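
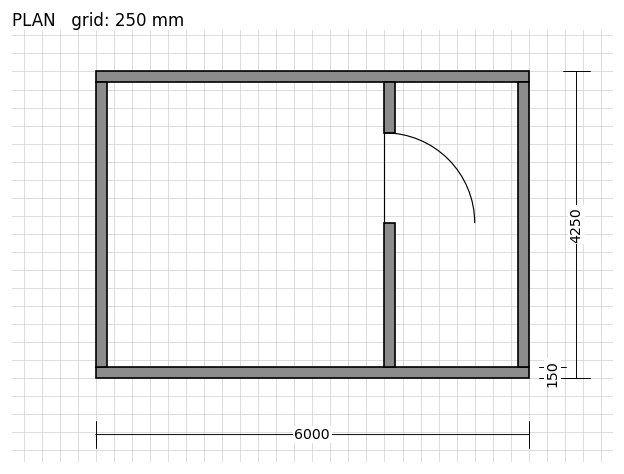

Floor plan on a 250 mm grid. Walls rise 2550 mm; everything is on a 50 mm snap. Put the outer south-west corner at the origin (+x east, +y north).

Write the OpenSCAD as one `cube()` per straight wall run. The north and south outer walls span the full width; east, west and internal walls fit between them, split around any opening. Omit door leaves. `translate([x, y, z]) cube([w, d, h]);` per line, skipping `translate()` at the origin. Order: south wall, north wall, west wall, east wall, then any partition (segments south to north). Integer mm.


cube([6000, 150, 2550]);
translate([0, 4100, 0]) cube([6000, 150, 2550]);
translate([0, 150, 0]) cube([150, 3950, 2550]);
translate([5850, 150, 0]) cube([150, 3950, 2550]);
translate([4000, 150, 0]) cube([150, 2000, 2550]);
translate([4000, 3400, 0]) cube([150, 700, 2550]);


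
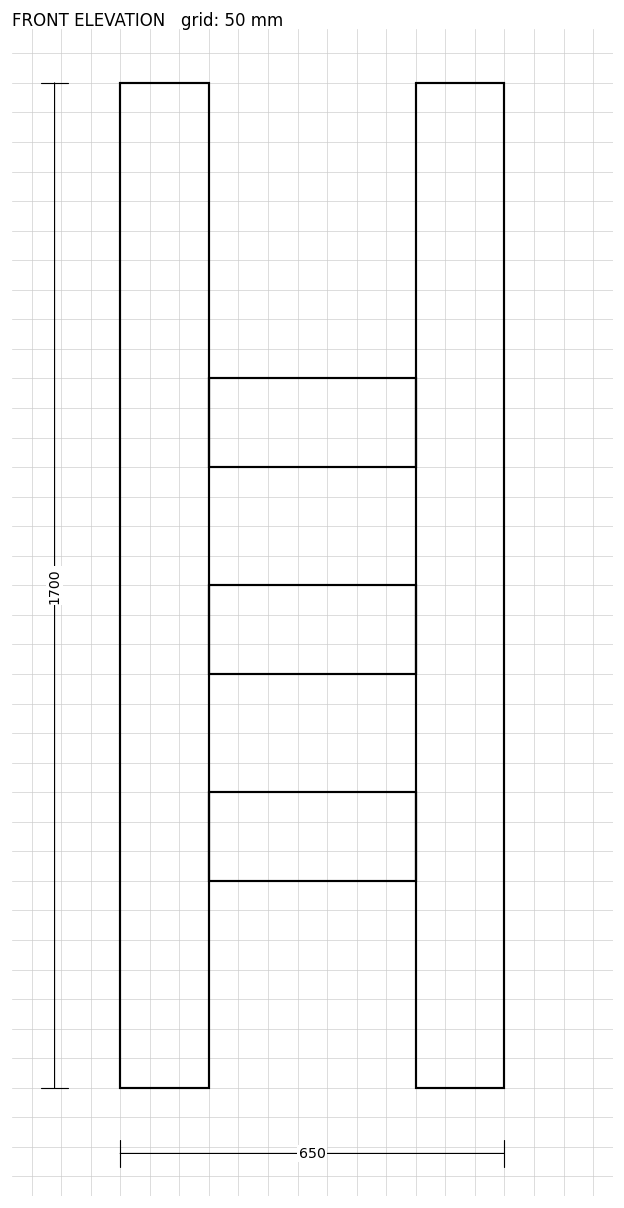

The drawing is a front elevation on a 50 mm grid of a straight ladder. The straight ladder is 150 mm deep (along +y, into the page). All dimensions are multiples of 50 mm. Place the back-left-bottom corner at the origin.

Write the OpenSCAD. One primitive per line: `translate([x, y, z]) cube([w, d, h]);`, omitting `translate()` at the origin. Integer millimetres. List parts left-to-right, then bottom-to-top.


cube([150, 150, 1700]);
translate([150, 0, 350]) cube([350, 150, 150]);
translate([150, 0, 700]) cube([350, 150, 150]);
translate([150, 0, 1050]) cube([350, 150, 150]);
translate([500, 0, 0]) cube([150, 150, 1700]);


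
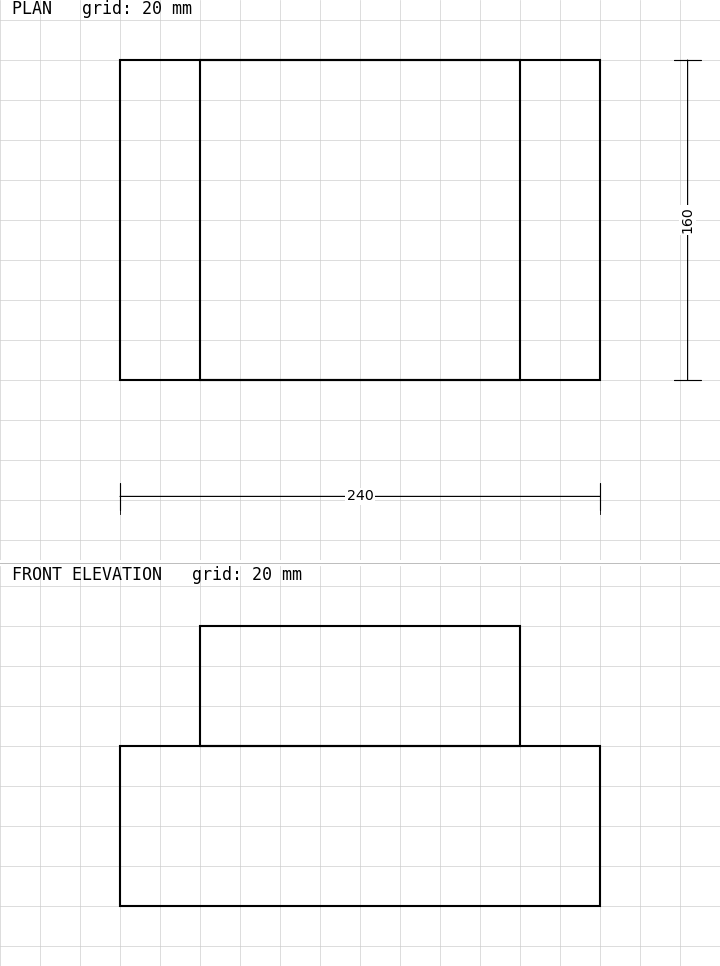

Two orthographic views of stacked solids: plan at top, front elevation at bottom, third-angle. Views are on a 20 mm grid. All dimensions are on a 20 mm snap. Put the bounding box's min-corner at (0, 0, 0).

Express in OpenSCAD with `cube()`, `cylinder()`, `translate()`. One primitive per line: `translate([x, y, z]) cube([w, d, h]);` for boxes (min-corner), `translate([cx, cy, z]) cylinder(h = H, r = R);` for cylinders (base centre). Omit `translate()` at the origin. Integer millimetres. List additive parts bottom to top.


cube([240, 160, 80]);
translate([40, 0, 80]) cube([160, 160, 60]);


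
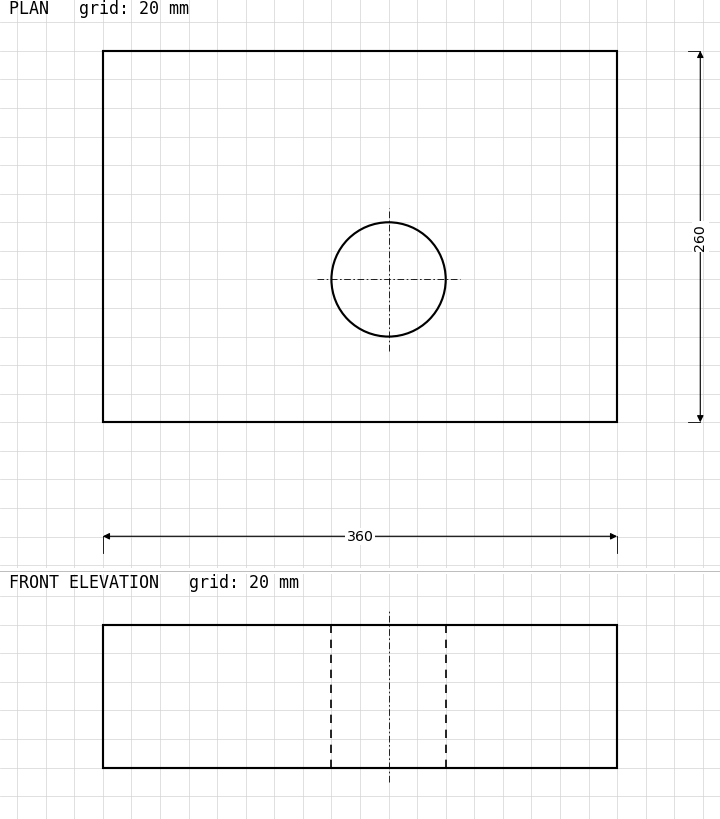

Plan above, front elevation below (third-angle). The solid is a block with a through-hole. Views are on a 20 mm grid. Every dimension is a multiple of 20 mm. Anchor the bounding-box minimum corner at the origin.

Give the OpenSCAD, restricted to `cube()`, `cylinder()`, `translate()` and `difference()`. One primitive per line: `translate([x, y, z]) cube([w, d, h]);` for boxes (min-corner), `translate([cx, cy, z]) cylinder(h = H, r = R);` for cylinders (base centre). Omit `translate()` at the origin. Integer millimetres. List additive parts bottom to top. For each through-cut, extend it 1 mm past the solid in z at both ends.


difference() {
  cube([360, 260, 100]);
  translate([200, 100, -1]) cylinder(h = 102, r = 40);
}


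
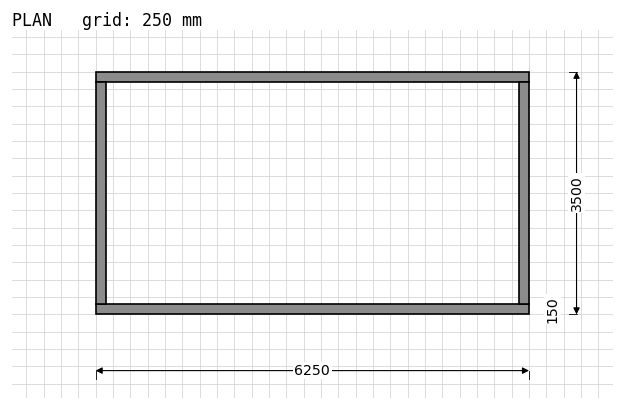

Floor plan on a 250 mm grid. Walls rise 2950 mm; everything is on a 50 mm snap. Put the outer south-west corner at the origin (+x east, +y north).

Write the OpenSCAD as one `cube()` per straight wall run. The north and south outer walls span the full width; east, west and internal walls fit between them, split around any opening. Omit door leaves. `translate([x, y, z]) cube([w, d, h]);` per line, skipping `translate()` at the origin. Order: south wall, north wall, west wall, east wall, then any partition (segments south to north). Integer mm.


cube([6250, 150, 2950]);
translate([0, 3350, 0]) cube([6250, 150, 2950]);
translate([0, 150, 0]) cube([150, 3200, 2950]);
translate([6100, 150, 0]) cube([150, 3200, 2950]);


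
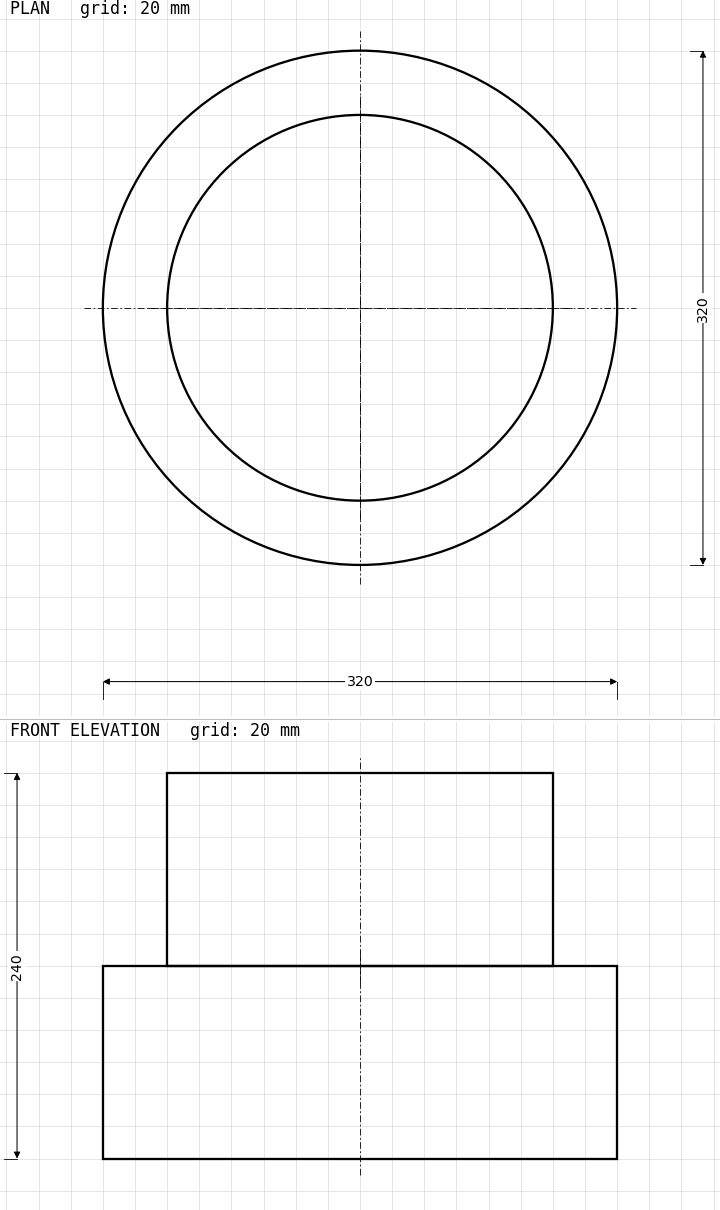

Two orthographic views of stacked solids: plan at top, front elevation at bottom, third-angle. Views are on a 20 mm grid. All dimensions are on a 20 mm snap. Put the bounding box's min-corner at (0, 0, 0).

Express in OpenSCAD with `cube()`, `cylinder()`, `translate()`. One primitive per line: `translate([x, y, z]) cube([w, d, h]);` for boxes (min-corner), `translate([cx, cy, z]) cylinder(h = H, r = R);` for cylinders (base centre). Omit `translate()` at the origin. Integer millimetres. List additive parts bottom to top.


translate([160, 160, 0]) cylinder(h = 120, r = 160);
translate([160, 160, 120]) cylinder(h = 120, r = 120);


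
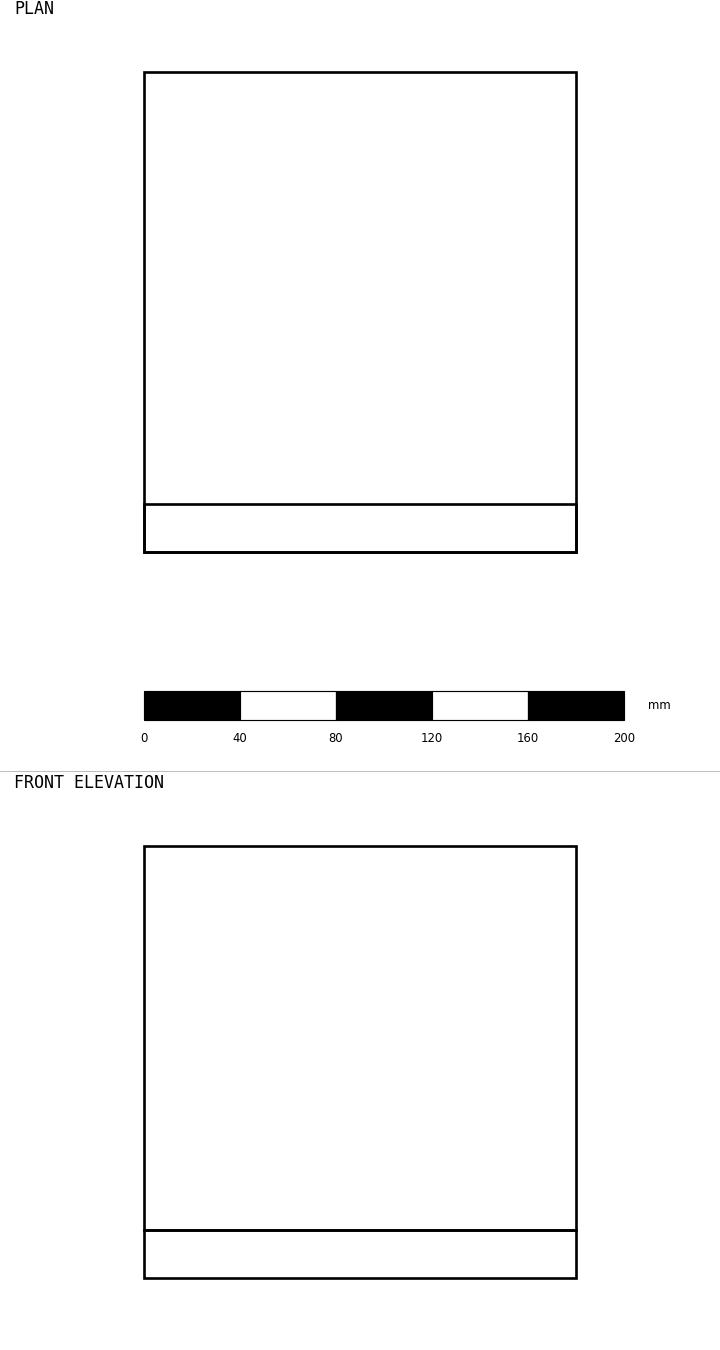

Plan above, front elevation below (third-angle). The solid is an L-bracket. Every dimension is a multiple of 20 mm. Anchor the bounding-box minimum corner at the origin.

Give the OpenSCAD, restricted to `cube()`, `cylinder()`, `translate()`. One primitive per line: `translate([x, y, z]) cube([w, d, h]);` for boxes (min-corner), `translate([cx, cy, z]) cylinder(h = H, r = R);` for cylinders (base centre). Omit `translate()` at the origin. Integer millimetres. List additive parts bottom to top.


cube([180, 200, 20]);
translate([0, 0, 20]) cube([180, 20, 160]);


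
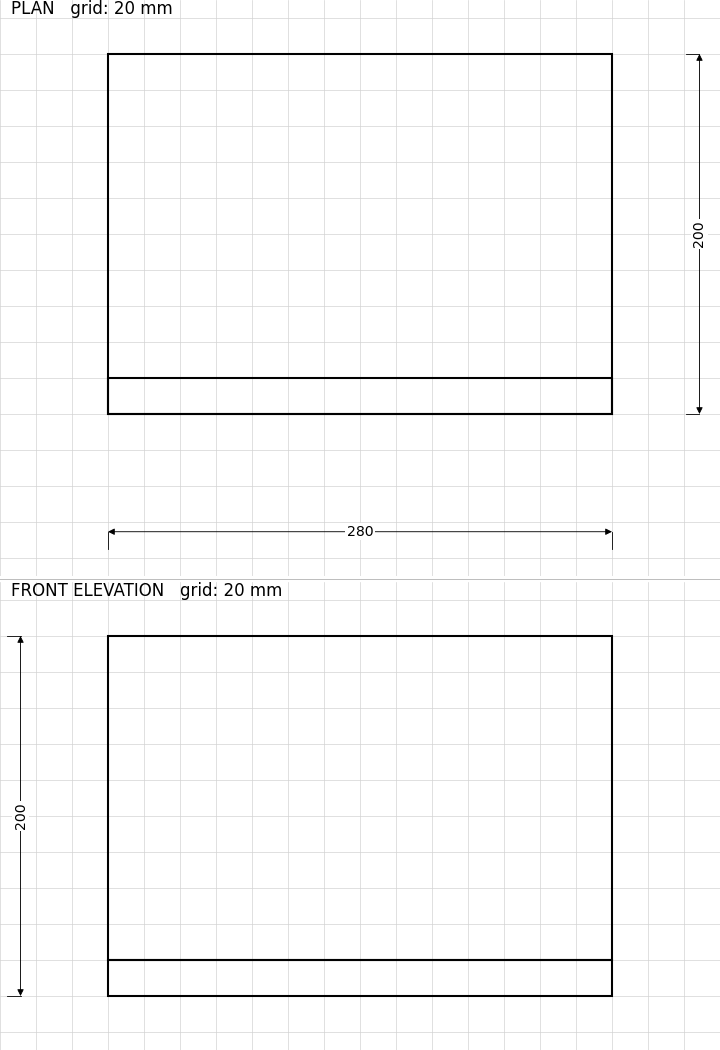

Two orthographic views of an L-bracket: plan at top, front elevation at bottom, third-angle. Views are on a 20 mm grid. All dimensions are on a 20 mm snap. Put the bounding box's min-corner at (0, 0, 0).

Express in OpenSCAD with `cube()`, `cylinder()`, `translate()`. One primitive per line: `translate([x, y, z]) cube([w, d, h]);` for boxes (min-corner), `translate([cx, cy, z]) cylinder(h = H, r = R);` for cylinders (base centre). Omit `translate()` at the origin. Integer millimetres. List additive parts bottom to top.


cube([280, 200, 20]);
translate([0, 0, 20]) cube([280, 20, 180]);


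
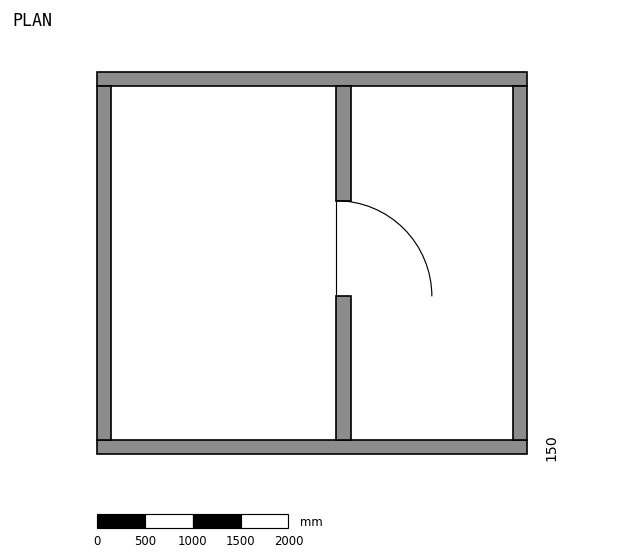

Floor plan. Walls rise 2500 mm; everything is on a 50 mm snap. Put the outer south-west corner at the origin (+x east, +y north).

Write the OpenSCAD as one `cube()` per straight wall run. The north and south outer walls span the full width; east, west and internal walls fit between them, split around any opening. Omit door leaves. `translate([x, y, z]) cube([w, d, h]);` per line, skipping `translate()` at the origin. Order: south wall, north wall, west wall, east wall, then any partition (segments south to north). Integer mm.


cube([4500, 150, 2500]);
translate([0, 3850, 0]) cube([4500, 150, 2500]);
translate([0, 150, 0]) cube([150, 3700, 2500]);
translate([4350, 150, 0]) cube([150, 3700, 2500]);
translate([2500, 150, 0]) cube([150, 1500, 2500]);
translate([2500, 2650, 0]) cube([150, 1200, 2500]);


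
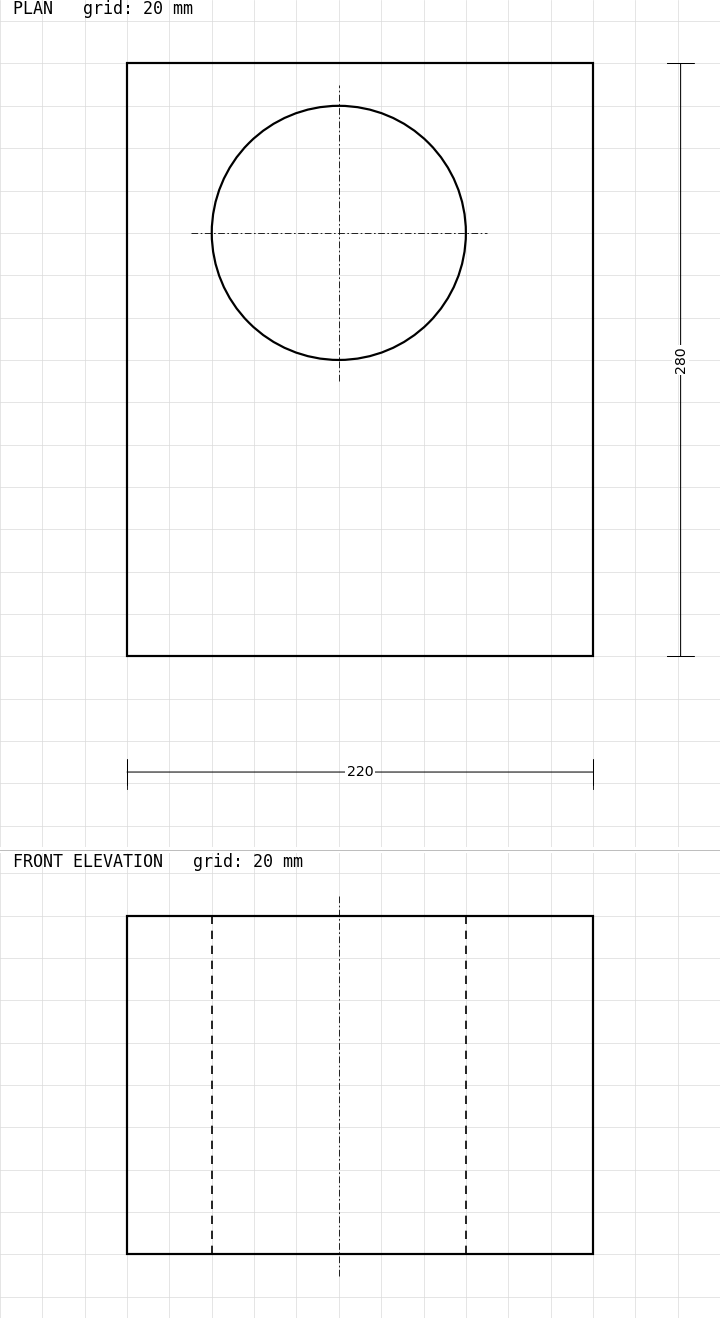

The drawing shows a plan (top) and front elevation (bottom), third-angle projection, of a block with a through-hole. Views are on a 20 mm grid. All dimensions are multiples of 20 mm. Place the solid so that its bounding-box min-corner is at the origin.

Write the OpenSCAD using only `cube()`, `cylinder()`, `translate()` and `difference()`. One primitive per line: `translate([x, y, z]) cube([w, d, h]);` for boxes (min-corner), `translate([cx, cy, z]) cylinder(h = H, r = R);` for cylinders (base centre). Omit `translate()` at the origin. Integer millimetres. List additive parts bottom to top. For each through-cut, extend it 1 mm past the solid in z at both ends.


difference() {
  cube([220, 280, 160]);
  translate([100, 200, -1]) cylinder(h = 162, r = 60);
}


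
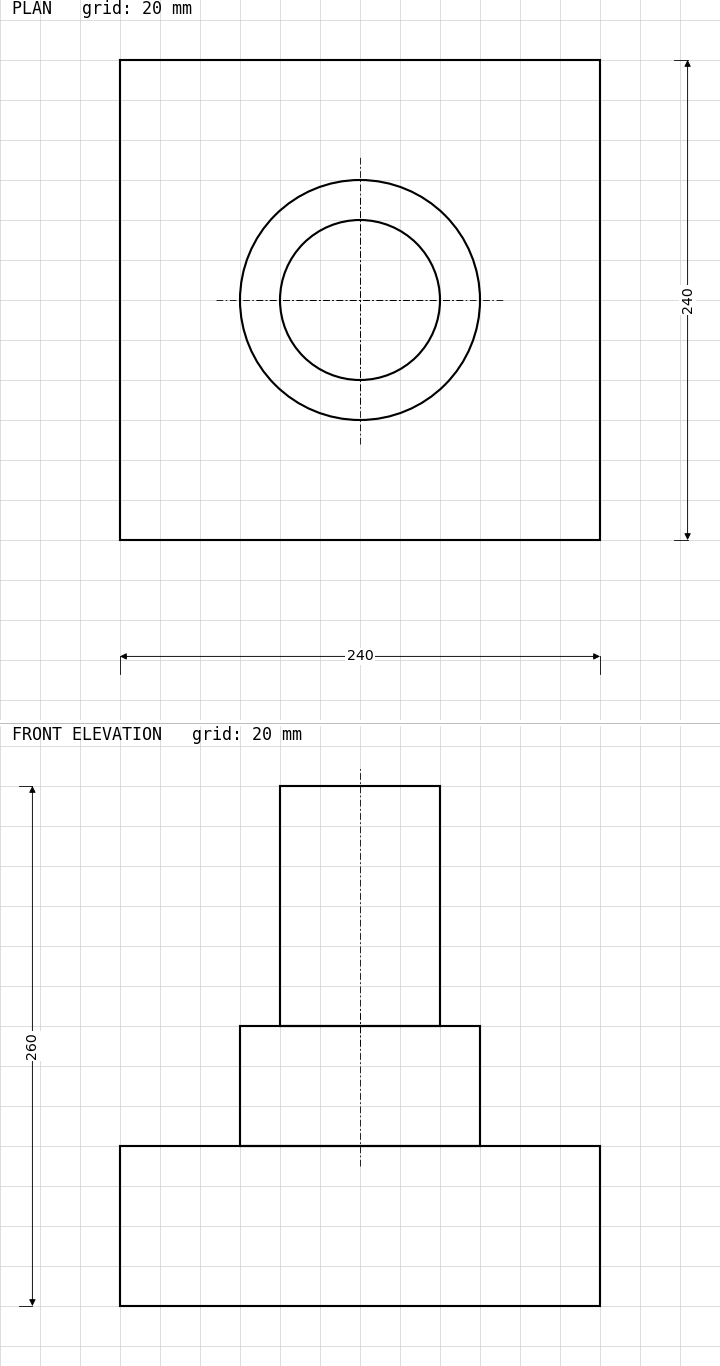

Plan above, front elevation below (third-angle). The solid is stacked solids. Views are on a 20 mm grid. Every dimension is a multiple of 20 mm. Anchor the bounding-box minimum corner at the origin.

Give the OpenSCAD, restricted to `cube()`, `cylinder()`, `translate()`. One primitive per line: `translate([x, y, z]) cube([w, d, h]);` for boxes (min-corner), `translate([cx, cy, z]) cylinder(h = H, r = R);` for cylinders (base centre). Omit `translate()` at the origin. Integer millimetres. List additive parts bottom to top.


cube([240, 240, 80]);
translate([120, 120, 80]) cylinder(h = 60, r = 60);
translate([120, 120, 140]) cylinder(h = 120, r = 40);


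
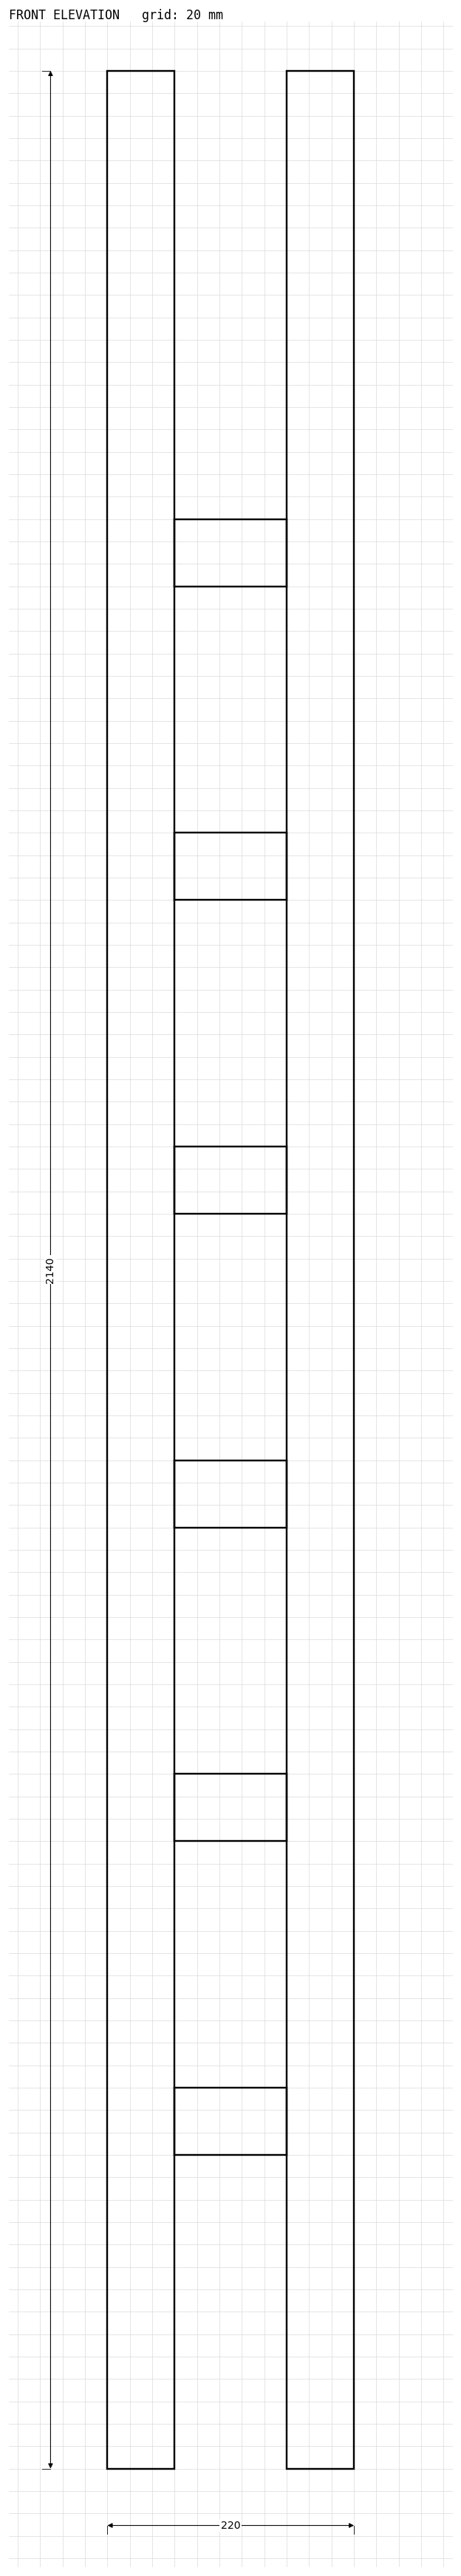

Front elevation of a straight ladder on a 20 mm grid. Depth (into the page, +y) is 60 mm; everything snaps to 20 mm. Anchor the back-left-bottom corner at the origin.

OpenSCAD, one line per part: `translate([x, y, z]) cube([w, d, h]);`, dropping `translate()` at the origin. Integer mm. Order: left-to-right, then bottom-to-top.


cube([60, 60, 2140]);
translate([60, 0, 280]) cube([100, 60, 60]);
translate([60, 0, 560]) cube([100, 60, 60]);
translate([60, 0, 840]) cube([100, 60, 60]);
translate([60, 0, 1120]) cube([100, 60, 60]);
translate([60, 0, 1400]) cube([100, 60, 60]);
translate([60, 0, 1680]) cube([100, 60, 60]);
translate([160, 0, 0]) cube([60, 60, 2140]);


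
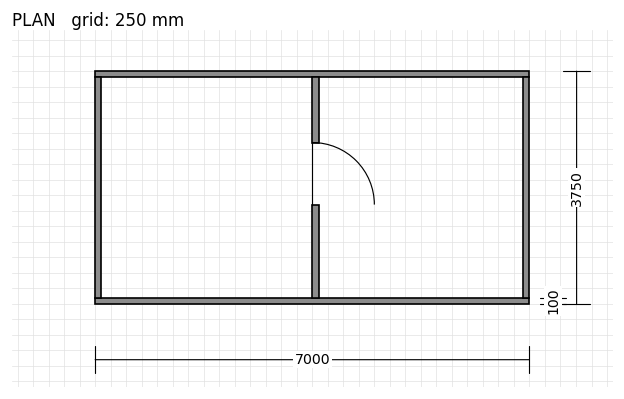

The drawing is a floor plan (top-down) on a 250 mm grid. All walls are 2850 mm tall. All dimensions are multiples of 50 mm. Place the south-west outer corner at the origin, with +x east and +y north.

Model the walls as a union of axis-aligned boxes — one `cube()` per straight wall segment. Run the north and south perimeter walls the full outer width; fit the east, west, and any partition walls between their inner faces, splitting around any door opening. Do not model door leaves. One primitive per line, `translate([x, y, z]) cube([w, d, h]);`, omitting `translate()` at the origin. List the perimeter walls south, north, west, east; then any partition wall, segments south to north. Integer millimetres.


cube([7000, 100, 2850]);
translate([0, 3650, 0]) cube([7000, 100, 2850]);
translate([0, 100, 0]) cube([100, 3550, 2850]);
translate([6900, 100, 0]) cube([100, 3550, 2850]);
translate([3500, 100, 0]) cube([100, 1500, 2850]);
translate([3500, 2600, 0]) cube([100, 1050, 2850]);


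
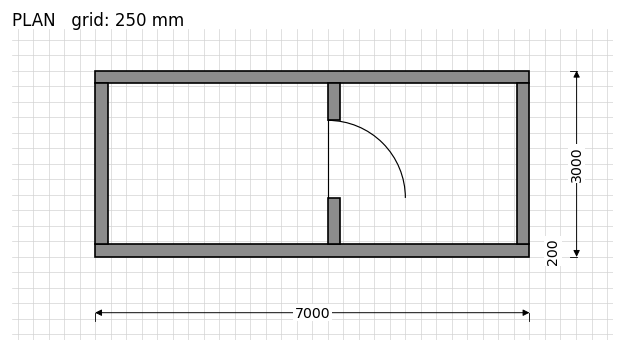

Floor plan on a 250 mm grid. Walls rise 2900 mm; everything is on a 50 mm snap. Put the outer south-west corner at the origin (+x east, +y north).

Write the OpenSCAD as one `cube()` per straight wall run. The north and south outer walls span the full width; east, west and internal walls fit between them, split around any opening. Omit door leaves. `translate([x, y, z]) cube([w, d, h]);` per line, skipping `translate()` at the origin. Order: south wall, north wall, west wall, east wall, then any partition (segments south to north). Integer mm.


cube([7000, 200, 2900]);
translate([0, 2800, 0]) cube([7000, 200, 2900]);
translate([0, 200, 0]) cube([200, 2600, 2900]);
translate([6800, 200, 0]) cube([200, 2600, 2900]);
translate([3750, 200, 0]) cube([200, 750, 2900]);
translate([3750, 2200, 0]) cube([200, 600, 2900]);


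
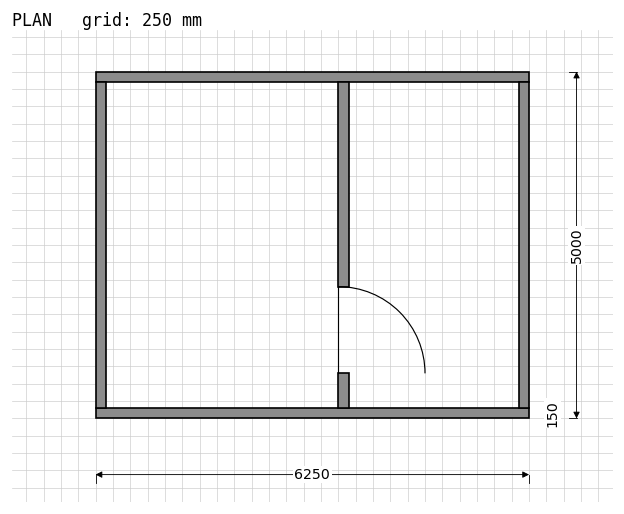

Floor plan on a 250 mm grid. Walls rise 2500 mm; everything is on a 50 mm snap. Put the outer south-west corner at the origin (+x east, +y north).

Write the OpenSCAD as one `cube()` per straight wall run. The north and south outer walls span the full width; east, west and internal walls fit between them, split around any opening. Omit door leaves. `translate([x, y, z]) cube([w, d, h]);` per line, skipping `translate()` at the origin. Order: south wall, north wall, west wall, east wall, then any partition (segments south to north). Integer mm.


cube([6250, 150, 2500]);
translate([0, 4850, 0]) cube([6250, 150, 2500]);
translate([0, 150, 0]) cube([150, 4700, 2500]);
translate([6100, 150, 0]) cube([150, 4700, 2500]);
translate([3500, 150, 0]) cube([150, 500, 2500]);
translate([3500, 1900, 0]) cube([150, 2950, 2500]);


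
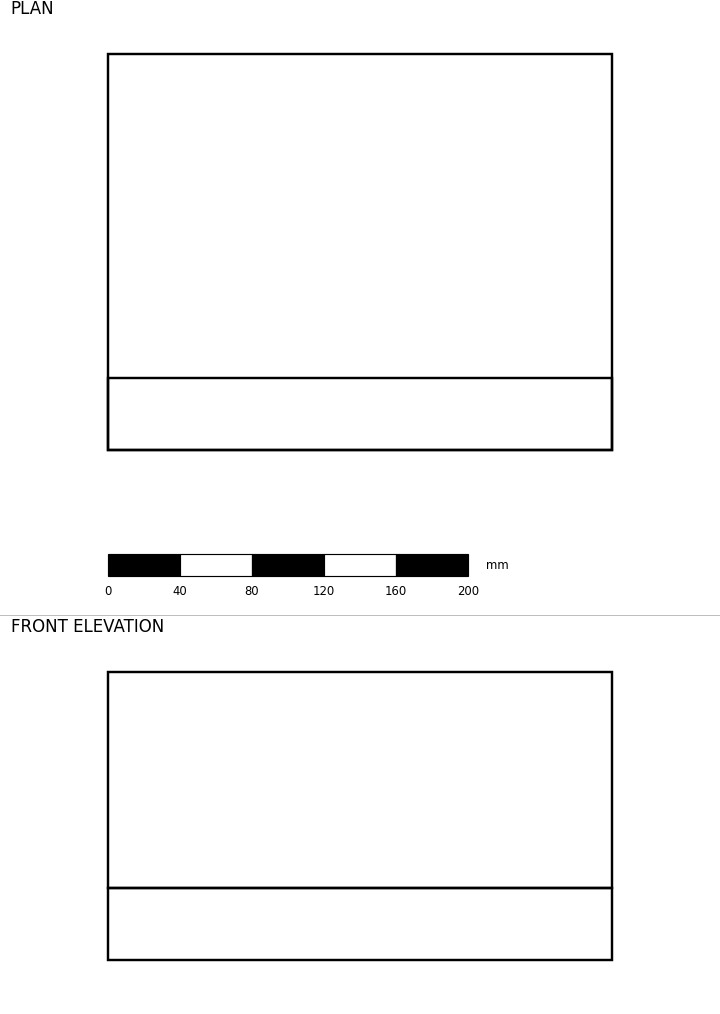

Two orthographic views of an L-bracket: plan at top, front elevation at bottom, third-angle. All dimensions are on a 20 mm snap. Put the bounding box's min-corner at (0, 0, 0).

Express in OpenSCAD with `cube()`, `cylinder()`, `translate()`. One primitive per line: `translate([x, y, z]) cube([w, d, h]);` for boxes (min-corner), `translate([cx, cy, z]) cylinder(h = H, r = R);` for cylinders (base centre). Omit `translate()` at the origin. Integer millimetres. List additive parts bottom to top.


cube([280, 220, 40]);
translate([0, 0, 40]) cube([280, 40, 120]);


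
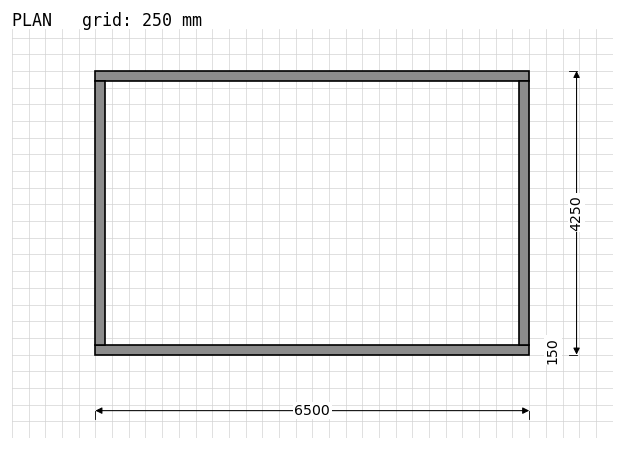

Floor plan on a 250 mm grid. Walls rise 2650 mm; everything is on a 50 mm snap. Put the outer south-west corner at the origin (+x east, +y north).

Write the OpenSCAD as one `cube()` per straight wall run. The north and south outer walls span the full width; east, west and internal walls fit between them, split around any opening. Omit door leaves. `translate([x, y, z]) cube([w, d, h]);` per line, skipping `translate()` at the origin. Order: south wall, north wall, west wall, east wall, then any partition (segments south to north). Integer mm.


cube([6500, 150, 2650]);
translate([0, 4100, 0]) cube([6500, 150, 2650]);
translate([0, 150, 0]) cube([150, 3950, 2650]);
translate([6350, 150, 0]) cube([150, 3950, 2650]);


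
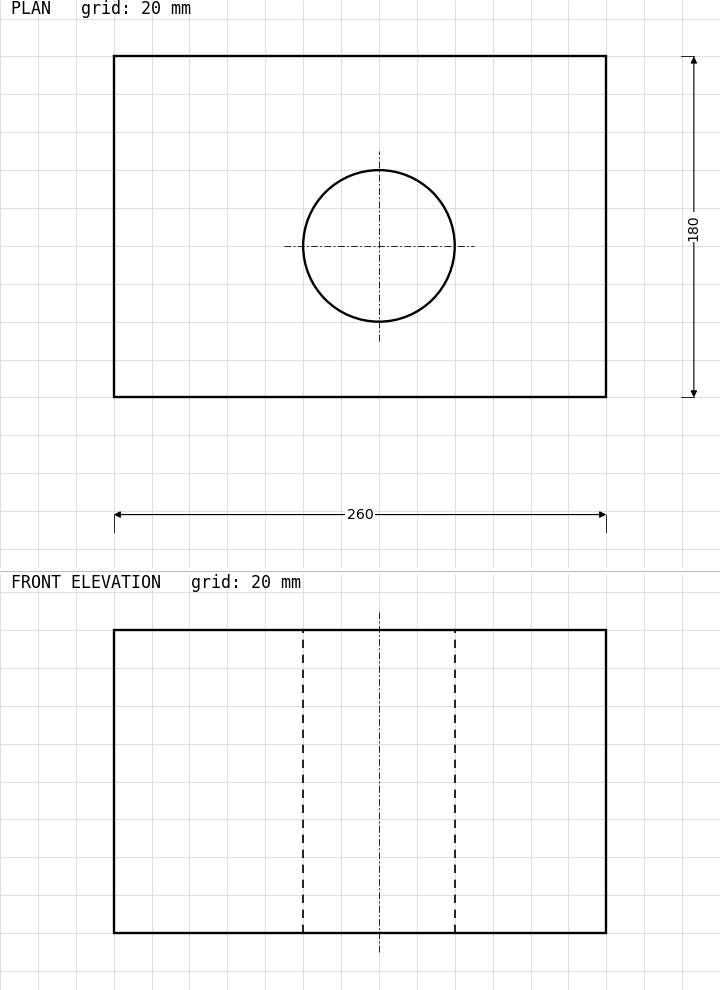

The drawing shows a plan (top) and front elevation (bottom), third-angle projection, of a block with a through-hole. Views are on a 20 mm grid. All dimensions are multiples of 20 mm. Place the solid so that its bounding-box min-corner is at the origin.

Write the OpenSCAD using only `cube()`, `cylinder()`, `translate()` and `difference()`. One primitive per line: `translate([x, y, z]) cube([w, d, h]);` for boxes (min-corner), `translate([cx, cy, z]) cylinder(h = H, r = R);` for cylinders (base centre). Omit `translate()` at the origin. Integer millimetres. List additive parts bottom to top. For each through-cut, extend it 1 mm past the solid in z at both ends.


difference() {
  cube([260, 180, 160]);
  translate([140, 80, -1]) cylinder(h = 162, r = 40);
}


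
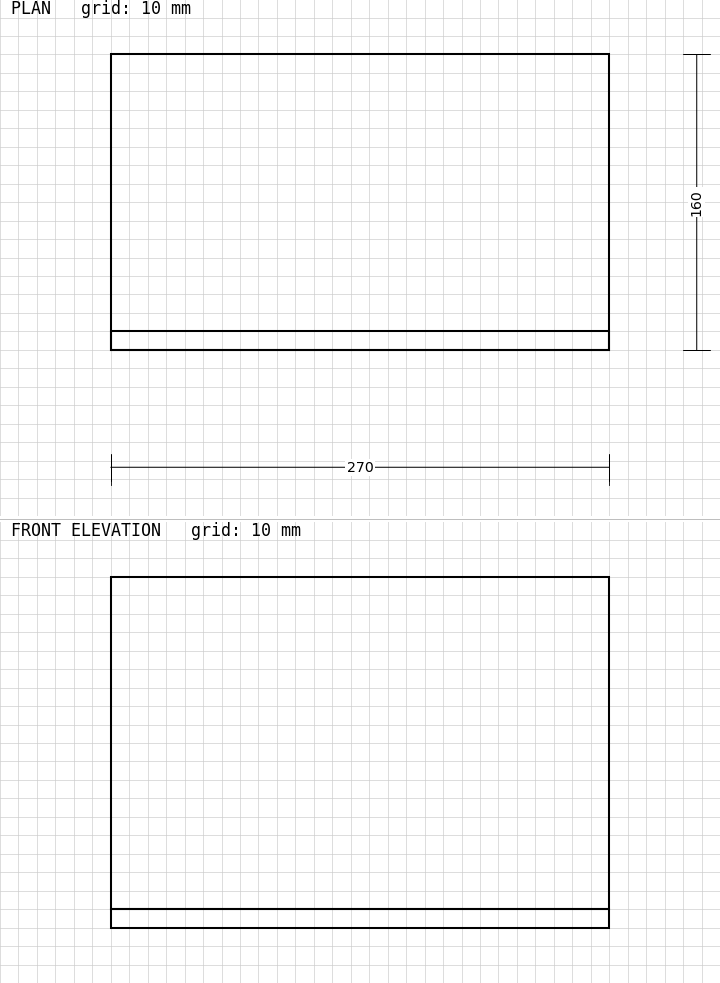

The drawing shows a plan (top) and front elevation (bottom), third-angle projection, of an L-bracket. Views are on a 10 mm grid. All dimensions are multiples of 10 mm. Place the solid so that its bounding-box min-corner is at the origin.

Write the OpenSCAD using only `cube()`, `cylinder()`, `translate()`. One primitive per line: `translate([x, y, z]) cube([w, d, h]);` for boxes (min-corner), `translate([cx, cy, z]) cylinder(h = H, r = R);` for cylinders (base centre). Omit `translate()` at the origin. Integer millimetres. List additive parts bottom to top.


cube([270, 160, 10]);
translate([0, 0, 10]) cube([270, 10, 180]);


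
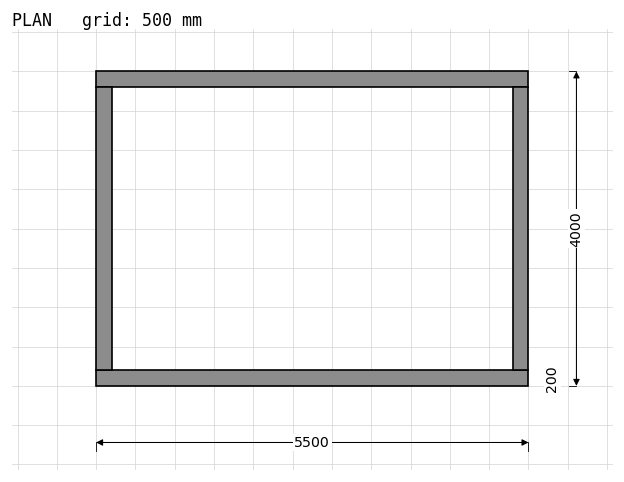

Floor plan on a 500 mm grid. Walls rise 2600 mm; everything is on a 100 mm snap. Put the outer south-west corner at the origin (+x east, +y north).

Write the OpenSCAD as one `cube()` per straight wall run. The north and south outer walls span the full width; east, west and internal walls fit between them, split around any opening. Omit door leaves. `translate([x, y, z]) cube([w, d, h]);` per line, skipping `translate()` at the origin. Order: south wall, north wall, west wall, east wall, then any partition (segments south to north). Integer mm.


cube([5500, 200, 2600]);
translate([0, 3800, 0]) cube([5500, 200, 2600]);
translate([0, 200, 0]) cube([200, 3600, 2600]);
translate([5300, 200, 0]) cube([200, 3600, 2600]);


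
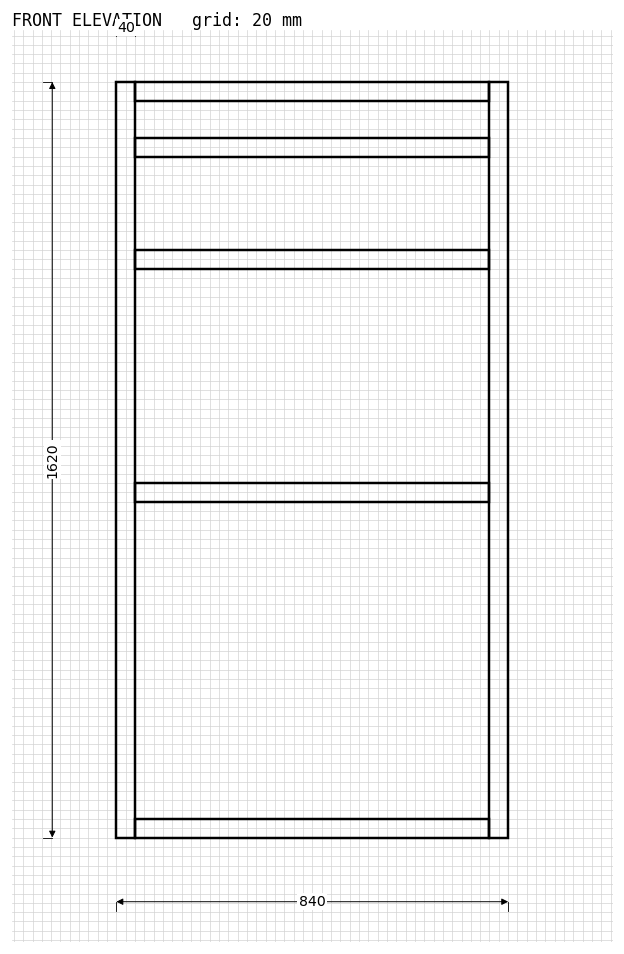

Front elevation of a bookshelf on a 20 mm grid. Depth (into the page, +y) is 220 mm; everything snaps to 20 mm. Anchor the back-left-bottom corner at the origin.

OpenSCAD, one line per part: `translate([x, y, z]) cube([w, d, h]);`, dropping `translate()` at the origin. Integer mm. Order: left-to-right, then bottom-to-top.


cube([40, 220, 1620]);
translate([40, 0, 0]) cube([760, 220, 40]);
translate([40, 0, 720]) cube([760, 220, 40]);
translate([40, 0, 1220]) cube([760, 220, 40]);
translate([40, 0, 1460]) cube([760, 220, 40]);
translate([40, 0, 1580]) cube([760, 220, 40]);
translate([800, 0, 0]) cube([40, 220, 1620]);


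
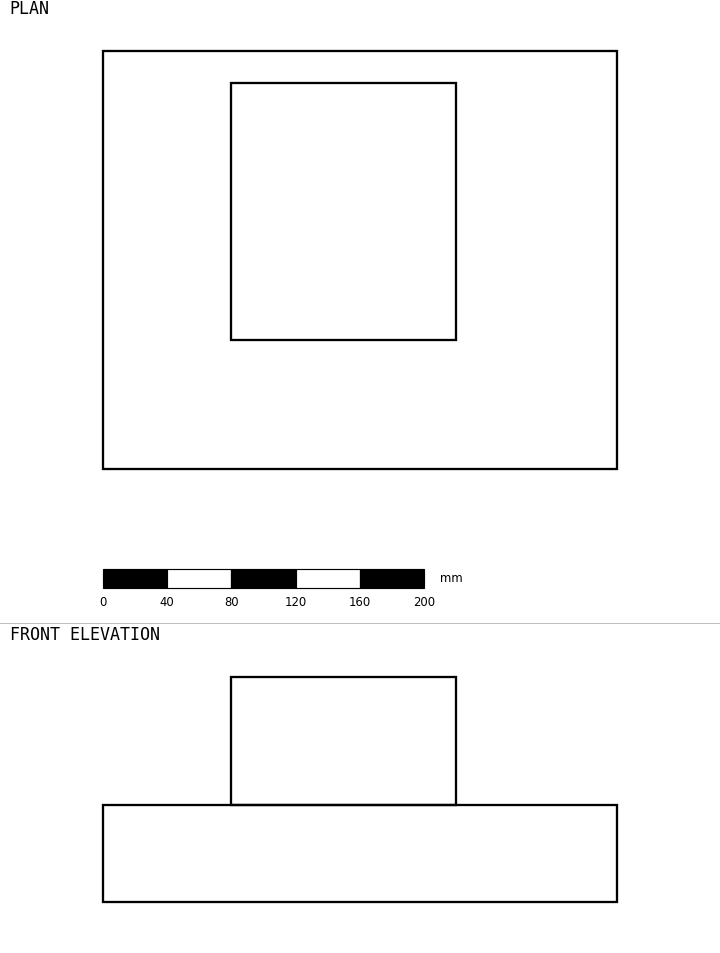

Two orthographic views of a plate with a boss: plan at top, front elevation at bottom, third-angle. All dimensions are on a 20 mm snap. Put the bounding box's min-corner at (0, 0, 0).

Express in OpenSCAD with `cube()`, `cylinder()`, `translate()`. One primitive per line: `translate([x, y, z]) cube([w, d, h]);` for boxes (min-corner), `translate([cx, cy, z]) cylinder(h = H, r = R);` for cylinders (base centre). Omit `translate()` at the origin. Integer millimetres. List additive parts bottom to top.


cube([320, 260, 60]);
translate([80, 80, 60]) cube([140, 160, 80]);


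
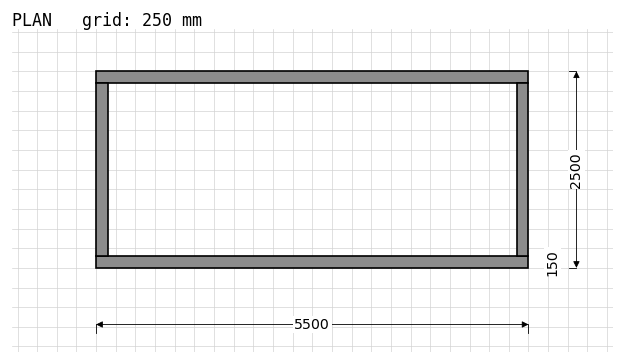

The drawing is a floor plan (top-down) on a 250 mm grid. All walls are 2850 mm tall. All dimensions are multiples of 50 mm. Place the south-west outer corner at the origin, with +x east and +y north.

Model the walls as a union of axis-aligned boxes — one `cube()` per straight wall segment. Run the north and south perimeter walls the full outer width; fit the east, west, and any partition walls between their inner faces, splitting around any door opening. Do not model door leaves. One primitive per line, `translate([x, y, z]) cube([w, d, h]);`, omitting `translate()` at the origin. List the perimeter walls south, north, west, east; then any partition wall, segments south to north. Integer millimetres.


cube([5500, 150, 2850]);
translate([0, 2350, 0]) cube([5500, 150, 2850]);
translate([0, 150, 0]) cube([150, 2200, 2850]);
translate([5350, 150, 0]) cube([150, 2200, 2850]);


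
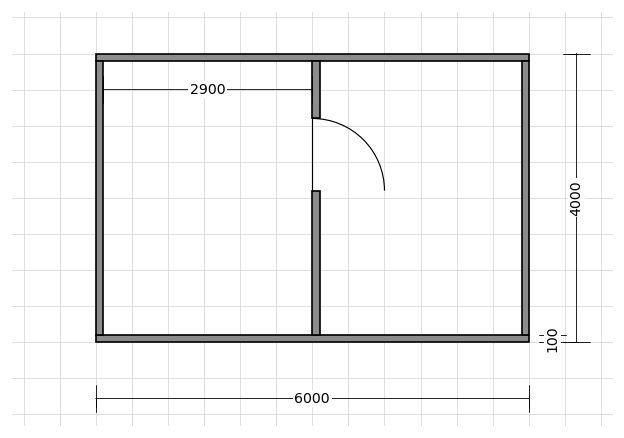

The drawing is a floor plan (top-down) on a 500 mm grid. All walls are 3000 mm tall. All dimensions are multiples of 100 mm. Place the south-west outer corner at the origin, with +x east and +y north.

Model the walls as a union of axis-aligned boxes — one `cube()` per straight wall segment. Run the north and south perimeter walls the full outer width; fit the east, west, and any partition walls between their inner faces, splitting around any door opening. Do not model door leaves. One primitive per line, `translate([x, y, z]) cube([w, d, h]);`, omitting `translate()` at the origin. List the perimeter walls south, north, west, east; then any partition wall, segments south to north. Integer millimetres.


cube([6000, 100, 3000]);
translate([0, 3900, 0]) cube([6000, 100, 3000]);
translate([0, 100, 0]) cube([100, 3800, 3000]);
translate([5900, 100, 0]) cube([100, 3800, 3000]);
translate([3000, 100, 0]) cube([100, 2000, 3000]);
translate([3000, 3100, 0]) cube([100, 800, 3000]);


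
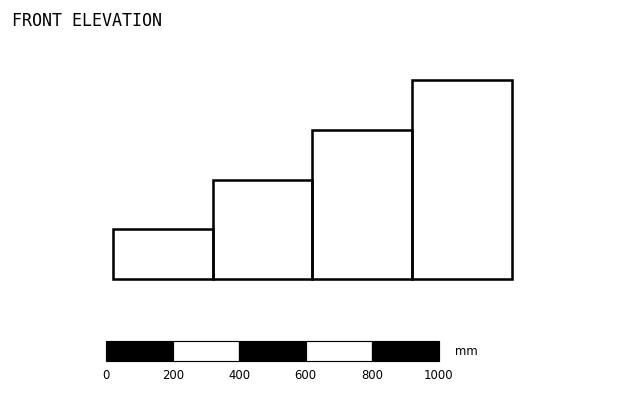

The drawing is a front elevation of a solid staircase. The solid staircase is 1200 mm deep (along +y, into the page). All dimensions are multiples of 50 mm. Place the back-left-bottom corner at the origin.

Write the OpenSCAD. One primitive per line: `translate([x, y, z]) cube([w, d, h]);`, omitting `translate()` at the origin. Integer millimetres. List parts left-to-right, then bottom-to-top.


cube([300, 1200, 150]);
translate([300, 0, 0]) cube([300, 1200, 300]);
translate([600, 0, 0]) cube([300, 1200, 450]);
translate([900, 0, 0]) cube([300, 1200, 600]);


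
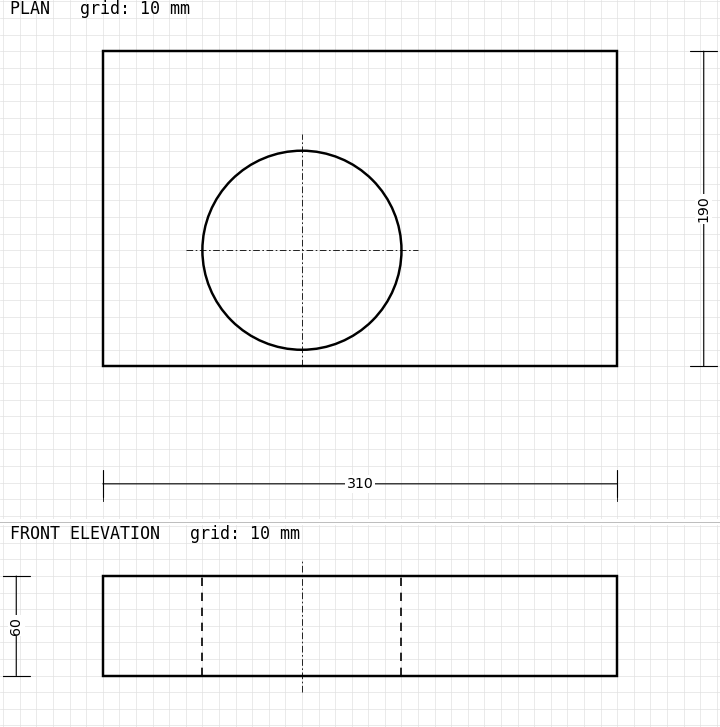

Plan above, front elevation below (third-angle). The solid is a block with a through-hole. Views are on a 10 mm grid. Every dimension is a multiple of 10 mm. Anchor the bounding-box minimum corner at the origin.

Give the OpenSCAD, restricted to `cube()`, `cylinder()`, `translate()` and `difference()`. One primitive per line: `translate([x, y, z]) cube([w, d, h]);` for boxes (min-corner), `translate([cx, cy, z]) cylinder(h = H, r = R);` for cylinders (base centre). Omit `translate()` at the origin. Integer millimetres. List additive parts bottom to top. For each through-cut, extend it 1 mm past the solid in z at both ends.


difference() {
  cube([310, 190, 60]);
  translate([120, 70, -1]) cylinder(h = 62, r = 60);
}


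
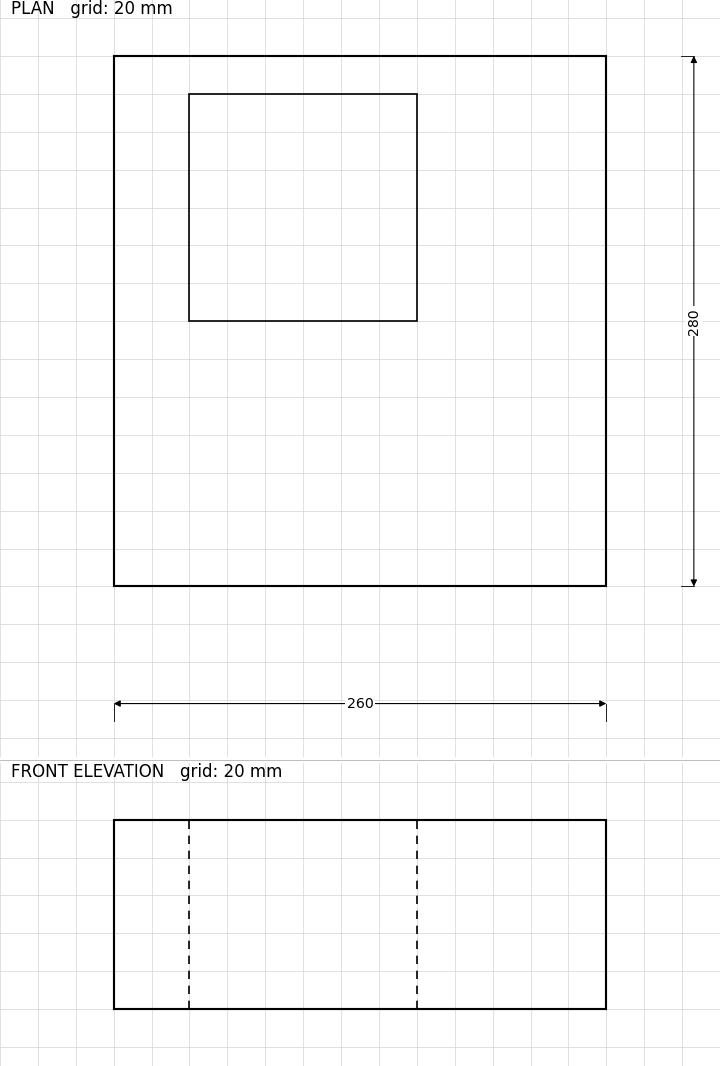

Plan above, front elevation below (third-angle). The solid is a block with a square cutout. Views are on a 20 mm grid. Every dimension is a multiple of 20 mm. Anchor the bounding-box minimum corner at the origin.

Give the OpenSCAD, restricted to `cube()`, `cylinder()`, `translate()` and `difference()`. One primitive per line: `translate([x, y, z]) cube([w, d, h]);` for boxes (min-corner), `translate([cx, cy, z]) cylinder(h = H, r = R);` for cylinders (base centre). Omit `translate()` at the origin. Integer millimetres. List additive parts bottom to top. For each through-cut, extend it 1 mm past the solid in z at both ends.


difference() {
  cube([260, 280, 100]);
  translate([40, 140, -1]) cube([120, 120, 102]);
}


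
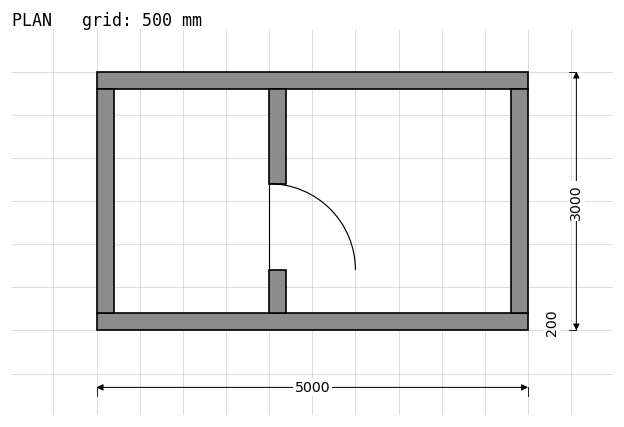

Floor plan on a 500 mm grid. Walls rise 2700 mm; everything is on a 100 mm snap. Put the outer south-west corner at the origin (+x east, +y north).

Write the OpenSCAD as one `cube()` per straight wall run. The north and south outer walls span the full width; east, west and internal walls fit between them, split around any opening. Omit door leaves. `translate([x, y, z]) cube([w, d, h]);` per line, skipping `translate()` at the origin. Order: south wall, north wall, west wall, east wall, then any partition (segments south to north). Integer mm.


cube([5000, 200, 2700]);
translate([0, 2800, 0]) cube([5000, 200, 2700]);
translate([0, 200, 0]) cube([200, 2600, 2700]);
translate([4800, 200, 0]) cube([200, 2600, 2700]);
translate([2000, 200, 0]) cube([200, 500, 2700]);
translate([2000, 1700, 0]) cube([200, 1100, 2700]);


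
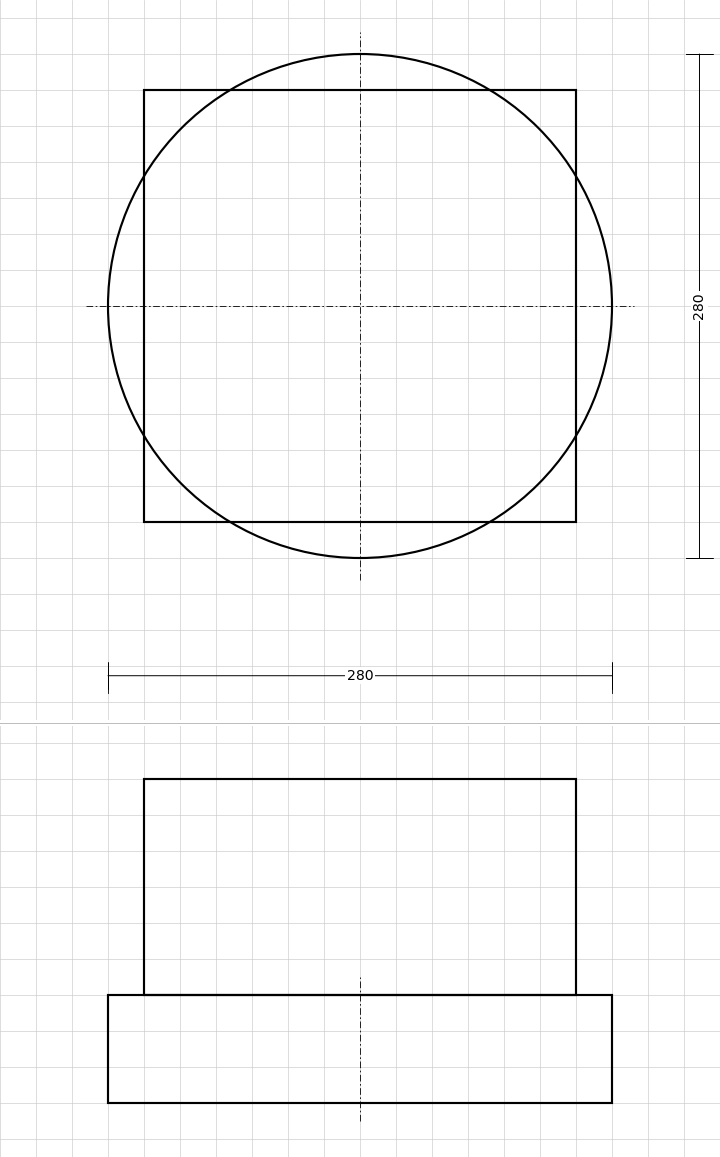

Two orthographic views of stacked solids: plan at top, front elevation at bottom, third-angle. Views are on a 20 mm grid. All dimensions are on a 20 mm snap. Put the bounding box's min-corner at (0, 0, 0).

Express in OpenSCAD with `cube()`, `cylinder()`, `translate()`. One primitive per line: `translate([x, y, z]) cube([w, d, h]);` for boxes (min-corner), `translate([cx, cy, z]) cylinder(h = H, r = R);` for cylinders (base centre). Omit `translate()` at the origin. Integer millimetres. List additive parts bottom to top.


translate([140, 140, 0]) cylinder(h = 60, r = 140);
translate([20, 20, 60]) cube([240, 240, 120]);


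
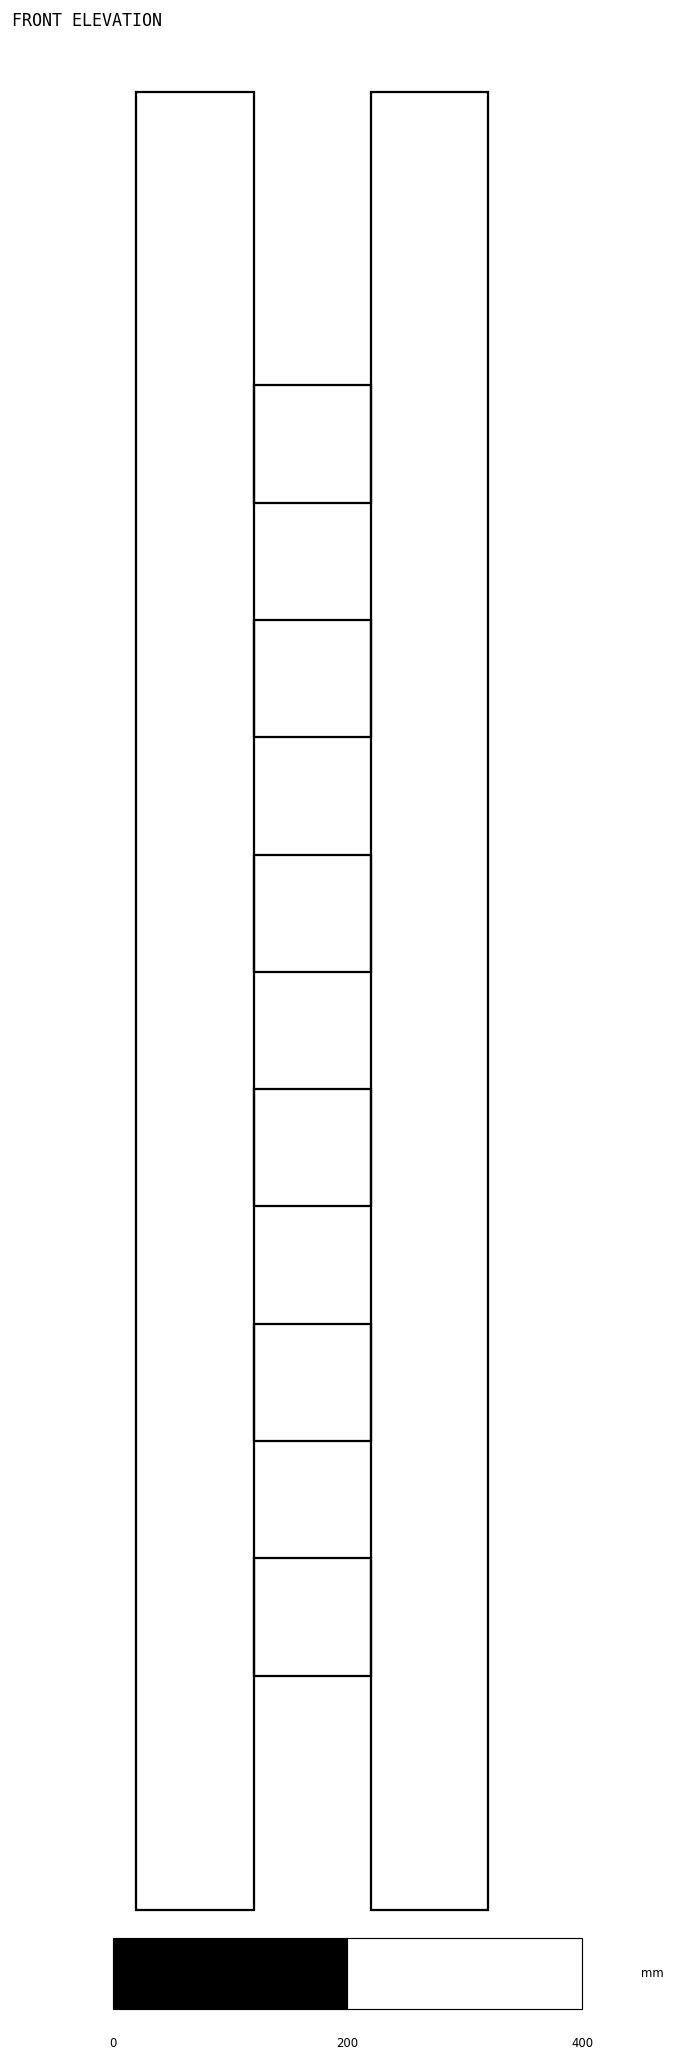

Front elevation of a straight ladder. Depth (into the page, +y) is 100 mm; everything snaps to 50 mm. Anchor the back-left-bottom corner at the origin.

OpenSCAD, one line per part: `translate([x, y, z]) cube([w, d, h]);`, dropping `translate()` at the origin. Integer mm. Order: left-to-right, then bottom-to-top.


cube([100, 100, 1550]);
translate([100, 0, 200]) cube([100, 100, 100]);
translate([100, 0, 400]) cube([100, 100, 100]);
translate([100, 0, 600]) cube([100, 100, 100]);
translate([100, 0, 800]) cube([100, 100, 100]);
translate([100, 0, 1000]) cube([100, 100, 100]);
translate([100, 0, 1200]) cube([100, 100, 100]);
translate([200, 0, 0]) cube([100, 100, 1550]);


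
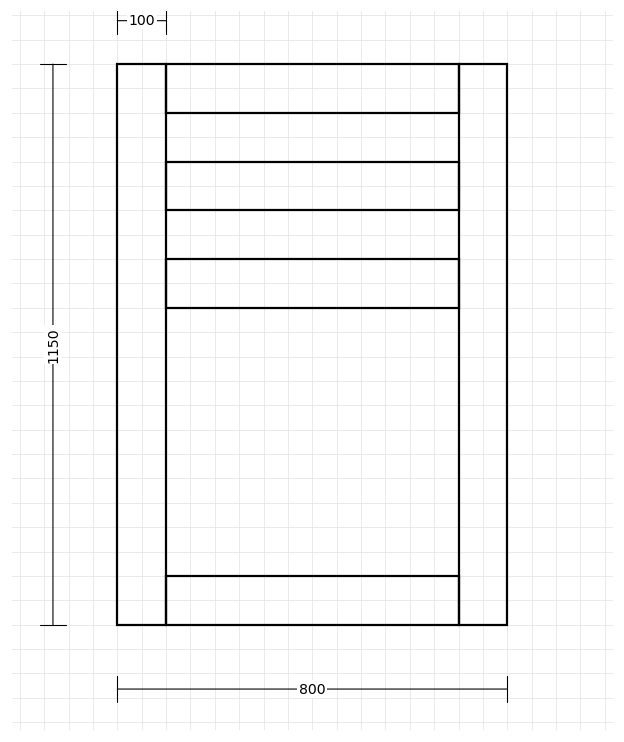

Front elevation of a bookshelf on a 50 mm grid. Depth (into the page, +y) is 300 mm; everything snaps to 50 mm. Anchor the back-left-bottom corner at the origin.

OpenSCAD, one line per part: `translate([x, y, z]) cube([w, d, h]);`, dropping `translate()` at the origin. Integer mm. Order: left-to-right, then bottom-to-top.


cube([100, 300, 1150]);
translate([100, 0, 0]) cube([600, 300, 100]);
translate([100, 0, 650]) cube([600, 300, 100]);
translate([100, 0, 850]) cube([600, 300, 100]);
translate([100, 0, 1050]) cube([600, 300, 100]);
translate([700, 0, 0]) cube([100, 300, 1150]);


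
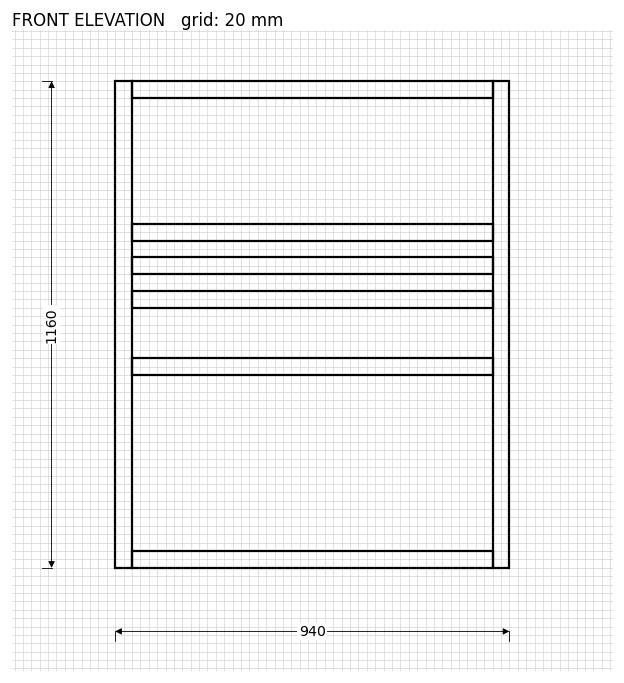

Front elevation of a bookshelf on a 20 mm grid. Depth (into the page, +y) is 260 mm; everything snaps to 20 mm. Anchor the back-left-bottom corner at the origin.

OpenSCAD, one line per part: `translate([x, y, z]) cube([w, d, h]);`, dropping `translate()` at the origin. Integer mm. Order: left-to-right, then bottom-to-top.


cube([40, 260, 1160]);
translate([40, 0, 0]) cube([860, 260, 40]);
translate([40, 0, 460]) cube([860, 260, 40]);
translate([40, 0, 620]) cube([860, 260, 40]);
translate([40, 0, 700]) cube([860, 260, 40]);
translate([40, 0, 780]) cube([860, 260, 40]);
translate([40, 0, 1120]) cube([860, 260, 40]);
translate([900, 0, 0]) cube([40, 260, 1160]);


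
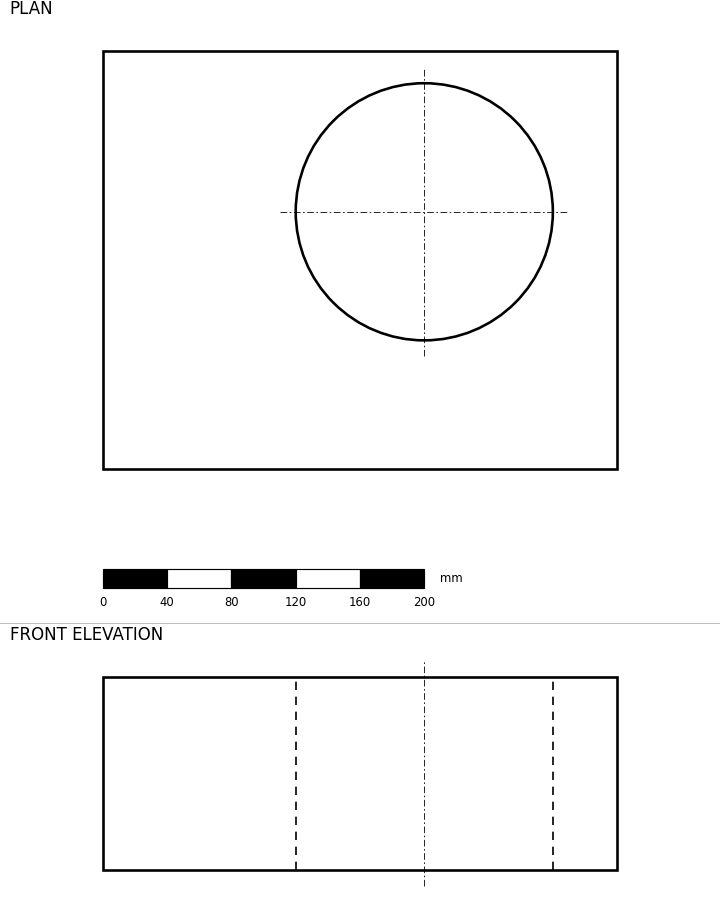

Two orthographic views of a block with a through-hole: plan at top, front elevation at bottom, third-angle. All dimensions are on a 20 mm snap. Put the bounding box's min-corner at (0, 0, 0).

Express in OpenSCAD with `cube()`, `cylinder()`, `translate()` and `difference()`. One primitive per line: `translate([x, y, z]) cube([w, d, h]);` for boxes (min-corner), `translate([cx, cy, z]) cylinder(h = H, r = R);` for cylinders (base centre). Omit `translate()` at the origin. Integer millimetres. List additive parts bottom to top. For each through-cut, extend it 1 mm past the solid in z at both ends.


difference() {
  cube([320, 260, 120]);
  translate([200, 160, -1]) cylinder(h = 122, r = 80);
}


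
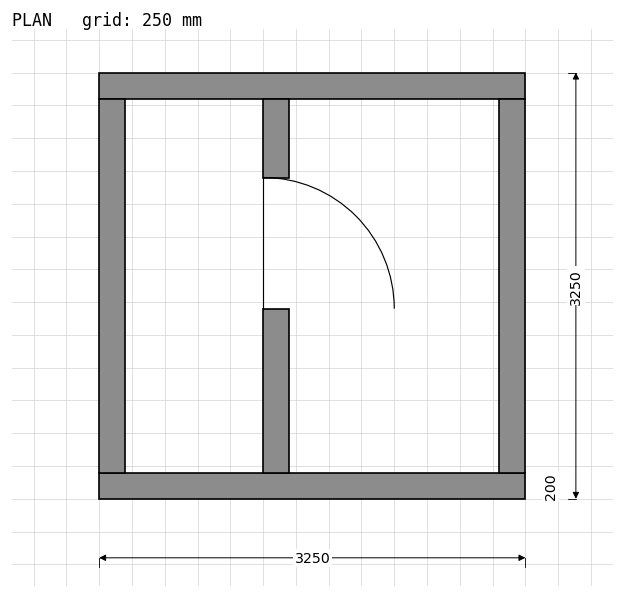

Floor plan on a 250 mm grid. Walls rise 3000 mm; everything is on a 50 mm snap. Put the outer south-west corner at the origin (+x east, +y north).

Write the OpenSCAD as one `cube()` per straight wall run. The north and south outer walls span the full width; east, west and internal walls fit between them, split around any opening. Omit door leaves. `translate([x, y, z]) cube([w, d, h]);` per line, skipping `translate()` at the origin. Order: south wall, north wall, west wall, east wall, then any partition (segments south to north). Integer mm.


cube([3250, 200, 3000]);
translate([0, 3050, 0]) cube([3250, 200, 3000]);
translate([0, 200, 0]) cube([200, 2850, 3000]);
translate([3050, 200, 0]) cube([200, 2850, 3000]);
translate([1250, 200, 0]) cube([200, 1250, 3000]);
translate([1250, 2450, 0]) cube([200, 600, 3000]);


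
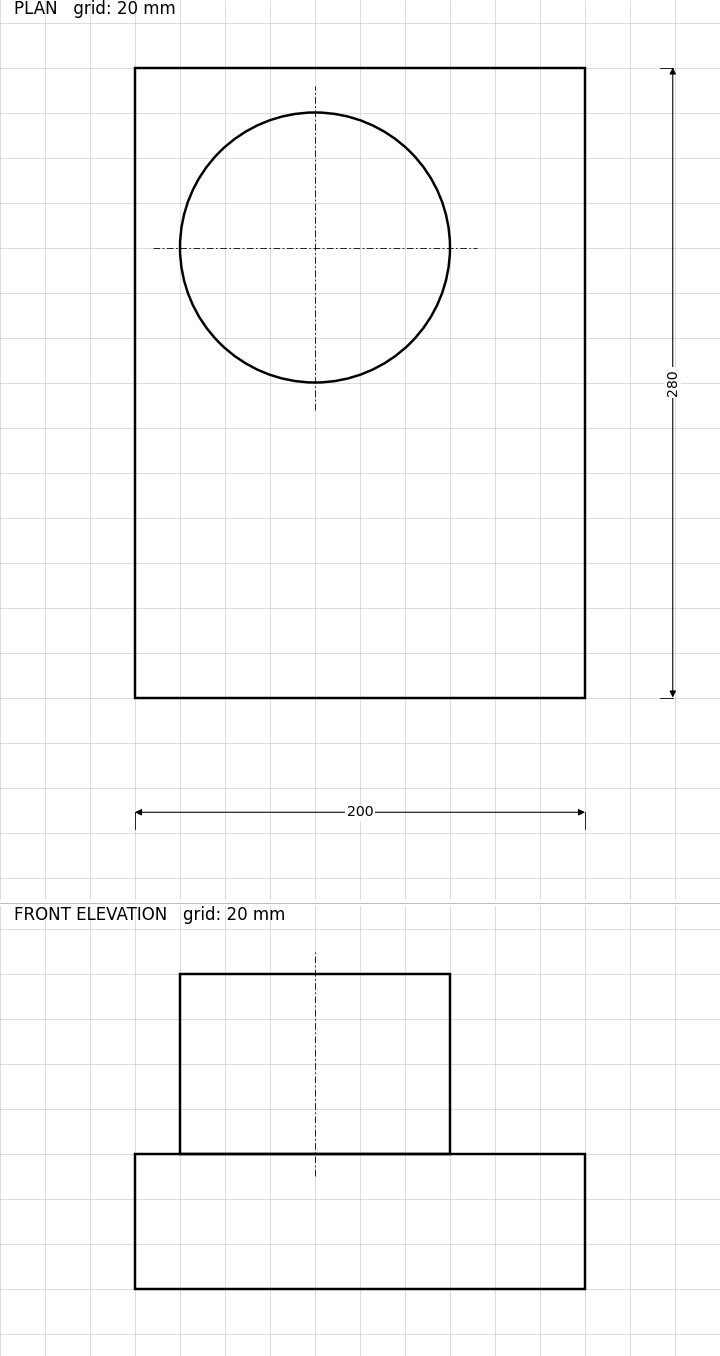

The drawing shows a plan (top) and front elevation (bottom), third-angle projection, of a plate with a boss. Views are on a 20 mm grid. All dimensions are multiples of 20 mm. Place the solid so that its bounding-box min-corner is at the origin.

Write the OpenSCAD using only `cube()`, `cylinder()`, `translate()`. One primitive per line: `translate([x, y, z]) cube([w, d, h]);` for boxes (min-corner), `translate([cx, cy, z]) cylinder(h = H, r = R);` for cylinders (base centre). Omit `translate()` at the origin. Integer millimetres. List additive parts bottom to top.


cube([200, 280, 60]);
translate([80, 200, 60]) cylinder(h = 80, r = 60);


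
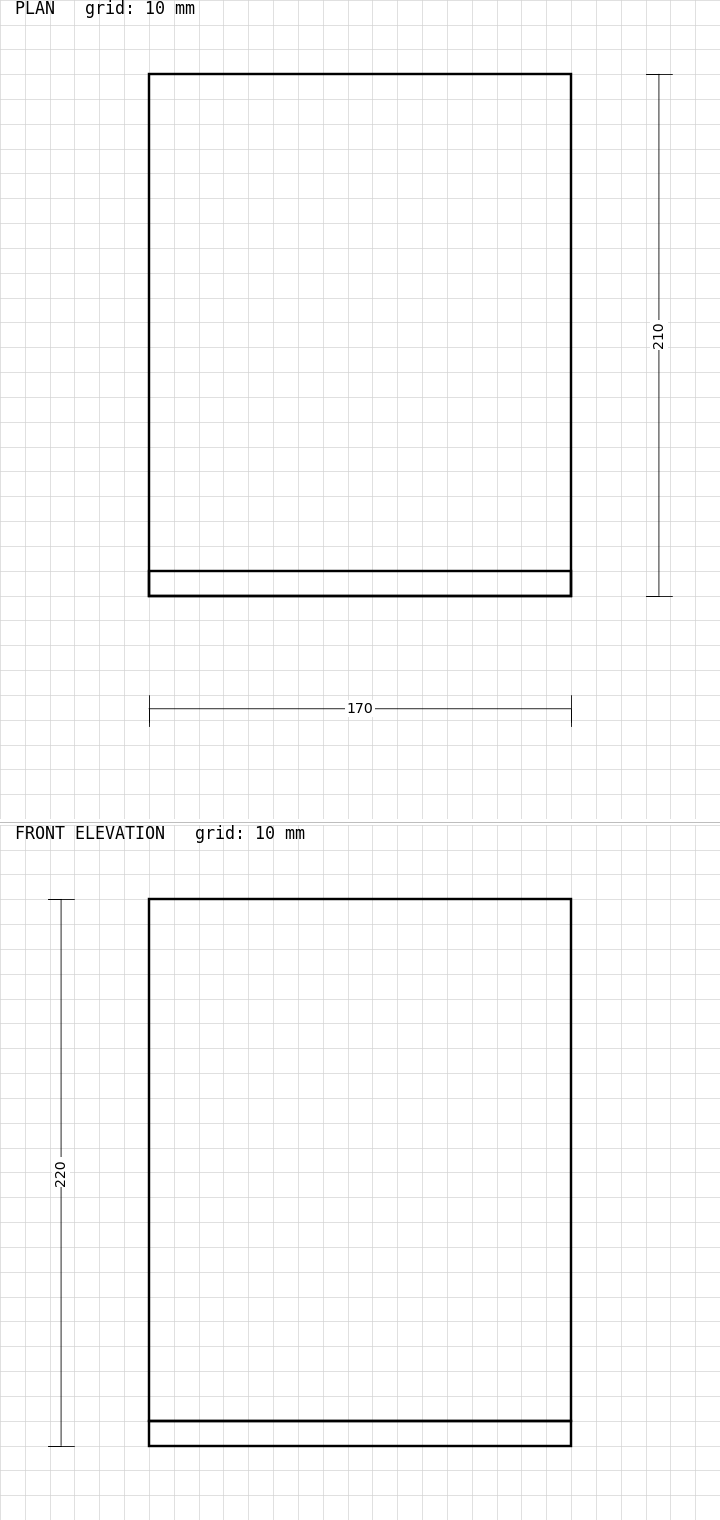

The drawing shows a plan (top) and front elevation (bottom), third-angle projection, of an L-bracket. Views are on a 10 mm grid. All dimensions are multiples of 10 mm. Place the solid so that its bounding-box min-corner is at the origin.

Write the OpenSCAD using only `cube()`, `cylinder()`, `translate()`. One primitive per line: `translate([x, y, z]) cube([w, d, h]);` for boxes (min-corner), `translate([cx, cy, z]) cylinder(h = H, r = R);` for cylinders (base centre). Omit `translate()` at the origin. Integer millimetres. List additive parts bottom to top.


cube([170, 210, 10]);
translate([0, 0, 10]) cube([170, 10, 210]);
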